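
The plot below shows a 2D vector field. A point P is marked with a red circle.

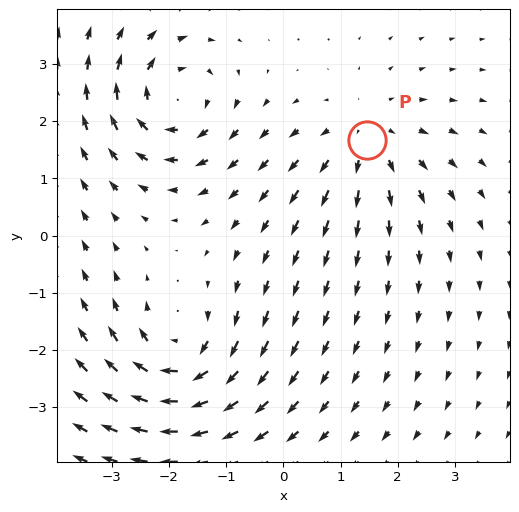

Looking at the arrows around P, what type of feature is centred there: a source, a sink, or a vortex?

At P (1.5, 1.7) the arrows spread outward. Divergence about +3, curl ≈0 — positive divergence with near-zero curl is a source.

source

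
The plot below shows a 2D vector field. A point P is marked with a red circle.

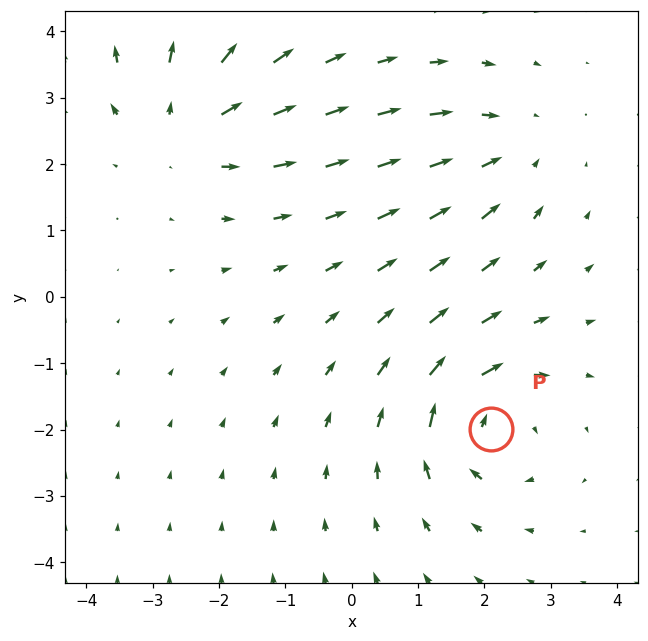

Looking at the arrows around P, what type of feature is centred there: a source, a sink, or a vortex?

vortex

At P (2.1, -2.0) the arrows circulate clockwise. Divergence ≈0, curl about -4 — near-zero divergence with nonzero curl is a vortex.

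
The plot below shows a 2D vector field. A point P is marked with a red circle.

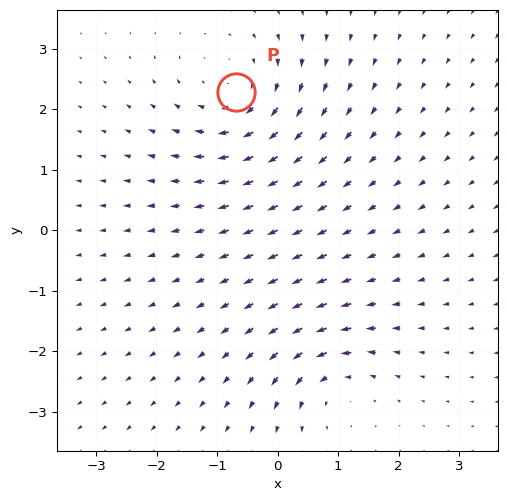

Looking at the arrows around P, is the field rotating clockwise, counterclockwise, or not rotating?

clockwise

Near P at (-0.7, 2.3) the arrows circulate clockwise. The curl (z-component) there is about -4; negative curl means clockwise rotation.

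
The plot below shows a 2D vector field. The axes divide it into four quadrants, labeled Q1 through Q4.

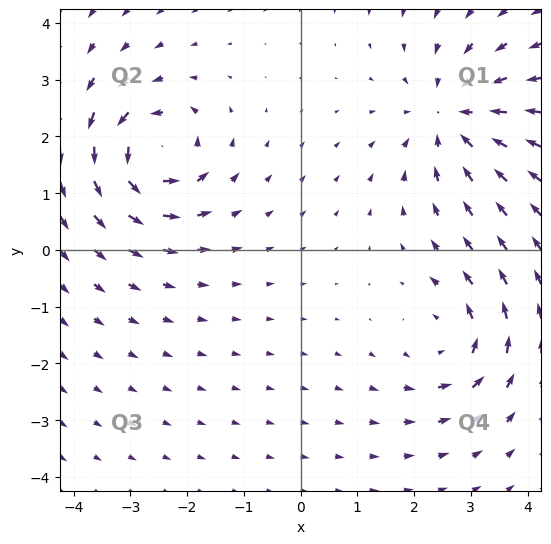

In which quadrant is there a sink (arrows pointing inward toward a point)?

Q1

The sink sits at approximately (2.7, 2.4), which lies in quadrant Q1. The divergence there is about -5, negative as expected for a sink.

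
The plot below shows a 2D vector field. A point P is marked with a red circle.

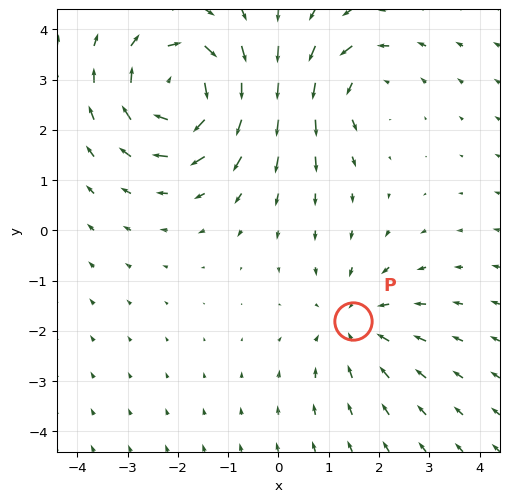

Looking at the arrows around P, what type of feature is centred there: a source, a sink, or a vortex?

At P (1.5, -1.8) the arrows converge inward. Divergence about -2, curl ≈0 — negative divergence with near-zero curl is a sink.

sink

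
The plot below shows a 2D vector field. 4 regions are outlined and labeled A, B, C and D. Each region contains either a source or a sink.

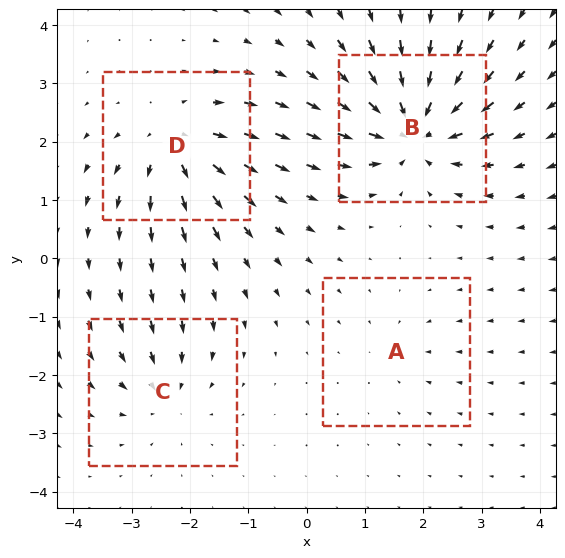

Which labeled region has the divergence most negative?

Divergence at each region's feature centre — A: about -2, B: about -8, C: about -4, D: about +6. Region B is most negative.

B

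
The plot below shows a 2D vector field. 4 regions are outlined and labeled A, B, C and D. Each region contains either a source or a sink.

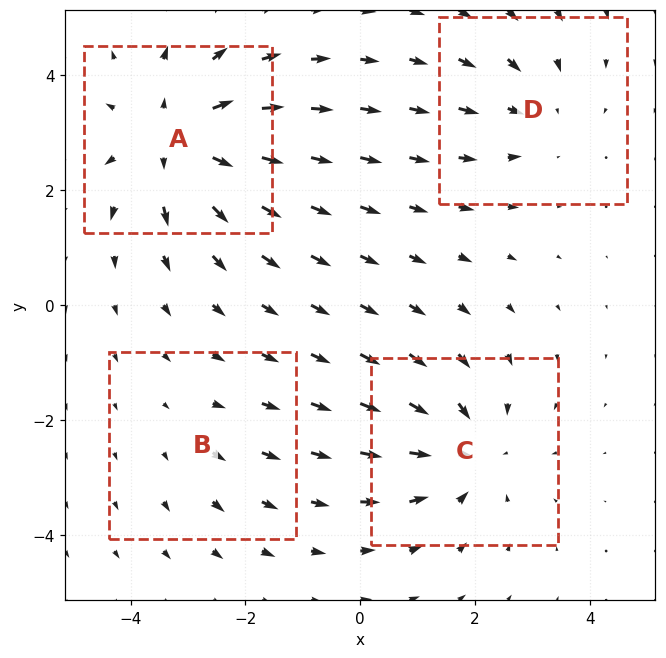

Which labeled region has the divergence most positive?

Divergence at each region's feature centre — A: about +6, B: about +2, C: about -4, D: about -3. Region A is most positive.

A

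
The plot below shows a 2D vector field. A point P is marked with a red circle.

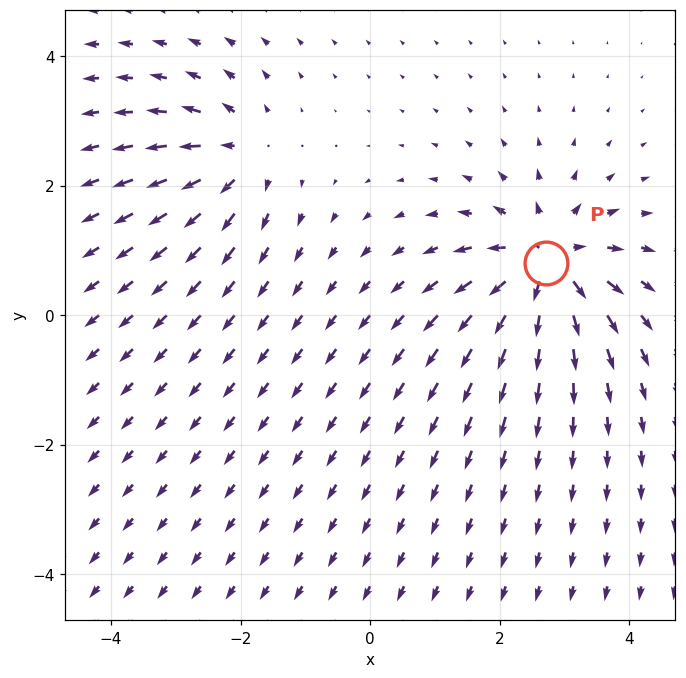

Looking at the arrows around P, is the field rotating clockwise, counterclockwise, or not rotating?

not rotating

Near P at (2.7, 0.8) the arrows show no circulation. The curl there is ≈0.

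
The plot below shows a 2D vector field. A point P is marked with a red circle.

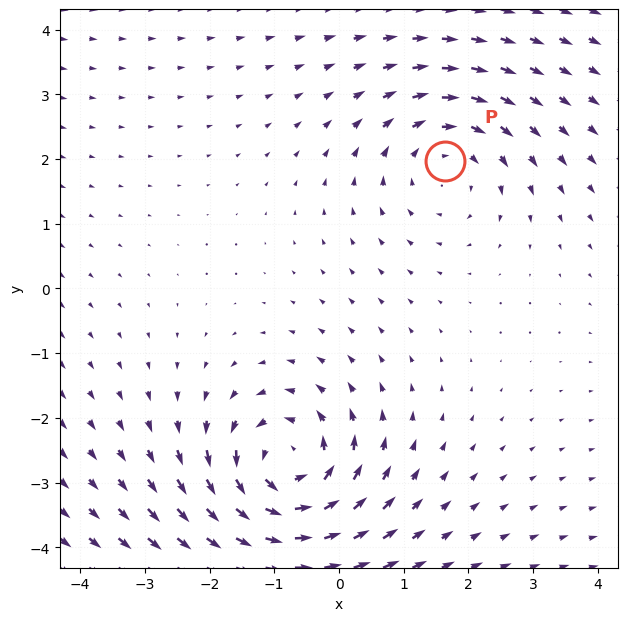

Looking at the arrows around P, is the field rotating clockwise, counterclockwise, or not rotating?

Near P at (1.6, 2.0) the arrows circulate clockwise. The curl (z-component) there is about -2; negative curl means clockwise rotation.

clockwise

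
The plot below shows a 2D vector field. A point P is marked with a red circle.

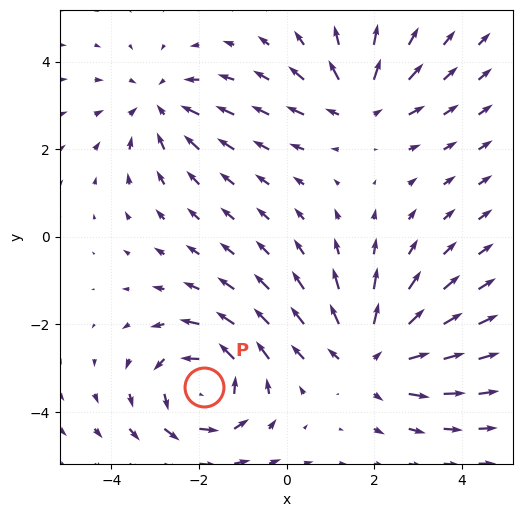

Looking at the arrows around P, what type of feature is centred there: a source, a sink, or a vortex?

At P (-1.9, -3.4) the arrows circulate counterclockwise. Divergence ≈0, curl about +4 — near-zero divergence with nonzero curl is a vortex.

vortex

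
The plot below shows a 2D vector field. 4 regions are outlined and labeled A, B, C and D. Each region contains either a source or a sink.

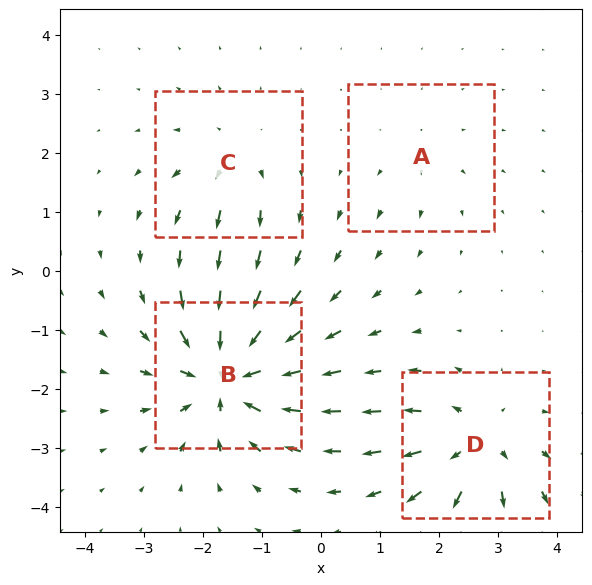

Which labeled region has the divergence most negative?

B

Divergence at each region's feature centre — A: about +2, B: about -9, C: about +4, D: about +6. Region B is most negative.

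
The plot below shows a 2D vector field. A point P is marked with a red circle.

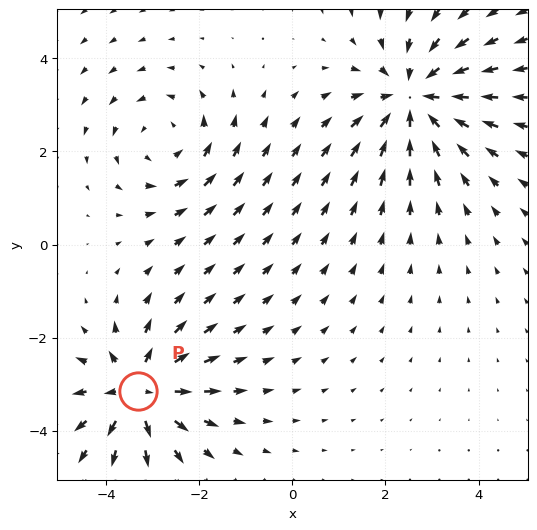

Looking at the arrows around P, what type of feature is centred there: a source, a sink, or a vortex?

At P (-3.3, -3.2) the arrows spread outward. Divergence about +5, curl ≈0 — positive divergence with near-zero curl is a source.

source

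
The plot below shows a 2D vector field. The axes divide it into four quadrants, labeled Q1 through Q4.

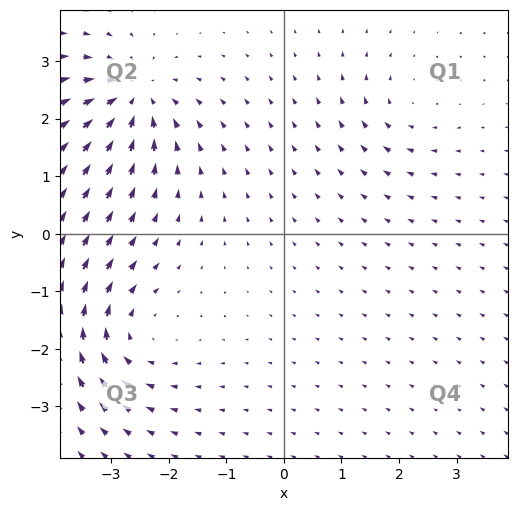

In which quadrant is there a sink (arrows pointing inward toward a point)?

The sink sits at approximately (-2.6, 2.4), which lies in quadrant Q2. The divergence there is about -6, negative as expected for a sink.

Q2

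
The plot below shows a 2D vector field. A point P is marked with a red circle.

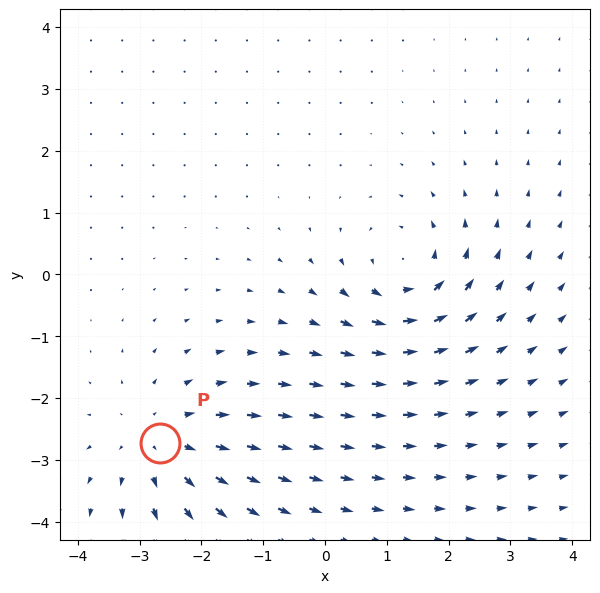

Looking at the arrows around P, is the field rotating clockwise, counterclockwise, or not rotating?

Near P at (-2.7, -2.7) the arrows show no circulation. The curl there is ≈0.

not rotating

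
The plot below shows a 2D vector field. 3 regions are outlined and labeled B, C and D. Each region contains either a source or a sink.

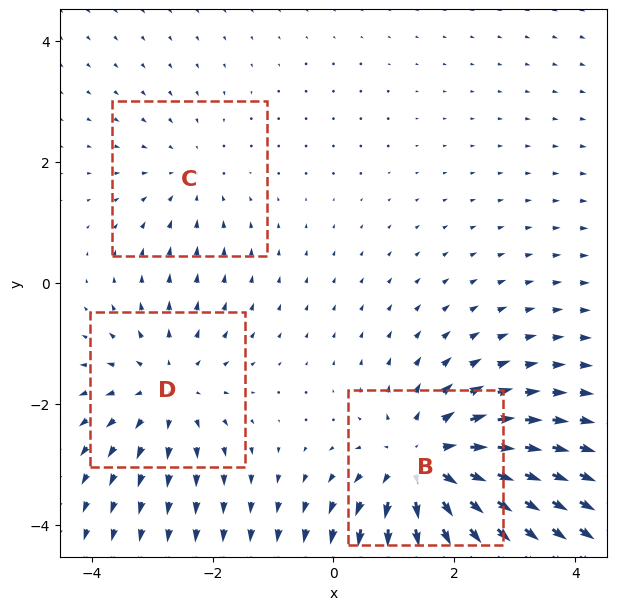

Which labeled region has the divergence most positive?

Divergence at each region's feature centre — B: about +5, C: about -2, D: about +3. Region B is most positive.

B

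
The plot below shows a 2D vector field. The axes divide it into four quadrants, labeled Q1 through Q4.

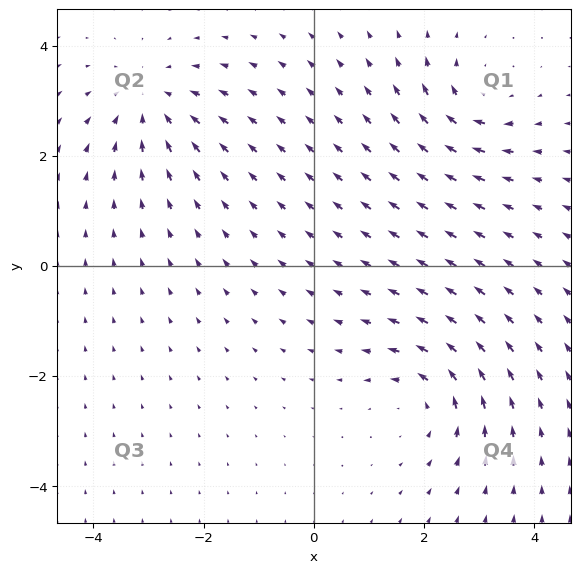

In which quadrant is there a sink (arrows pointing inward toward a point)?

Q2

The sink sits at approximately (-3.0, 3.0), which lies in quadrant Q2. The divergence there is about -4, negative as expected for a sink.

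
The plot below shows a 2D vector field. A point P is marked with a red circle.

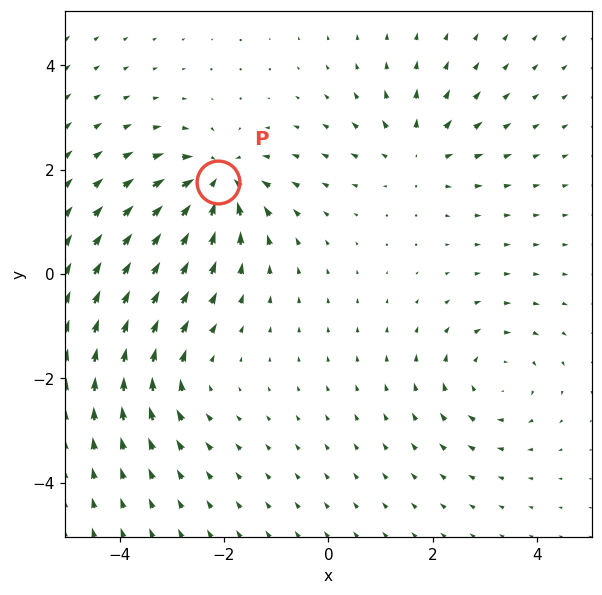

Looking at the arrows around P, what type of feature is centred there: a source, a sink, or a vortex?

sink

At P (-2.1, 1.8) the arrows converge inward. Divergence about -5, curl ≈0 — negative divergence with near-zero curl is a sink.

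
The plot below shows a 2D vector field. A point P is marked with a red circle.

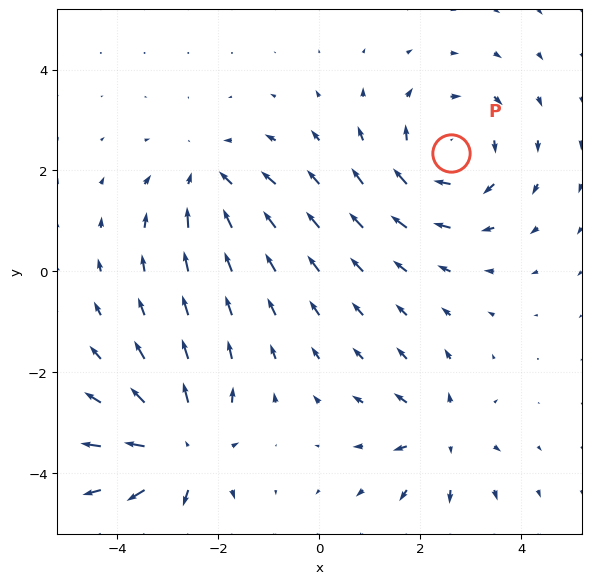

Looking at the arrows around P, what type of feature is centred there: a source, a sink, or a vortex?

vortex

At P (2.6, 2.3) the arrows circulate clockwise. Divergence ≈0, curl about -4 — near-zero divergence with nonzero curl is a vortex.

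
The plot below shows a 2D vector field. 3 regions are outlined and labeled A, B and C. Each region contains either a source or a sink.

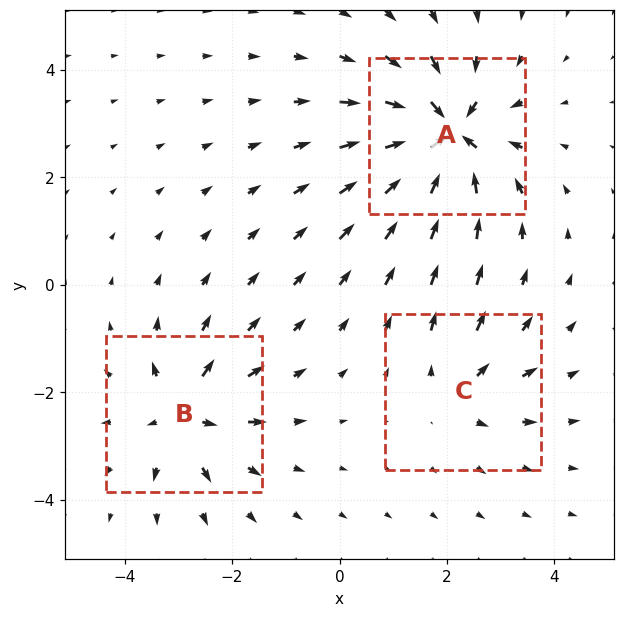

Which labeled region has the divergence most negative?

A

Divergence at each region's feature centre — A: about -6, B: about +4, C: about +3. Region A is most negative.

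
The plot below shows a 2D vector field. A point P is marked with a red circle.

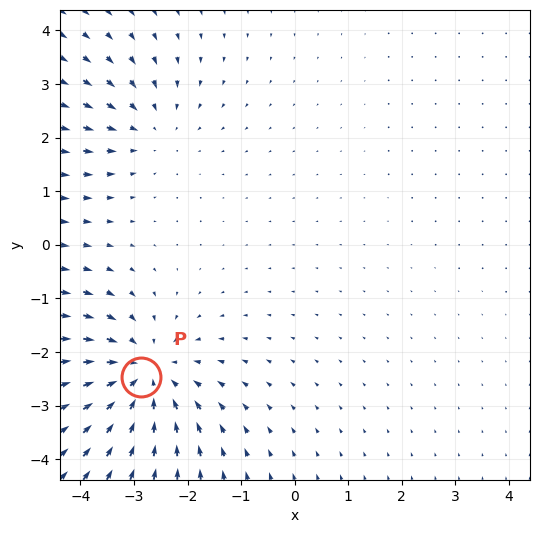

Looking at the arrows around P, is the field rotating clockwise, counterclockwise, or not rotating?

not rotating

Near P at (-2.9, -2.5) the arrows show no circulation. The curl there is ≈0.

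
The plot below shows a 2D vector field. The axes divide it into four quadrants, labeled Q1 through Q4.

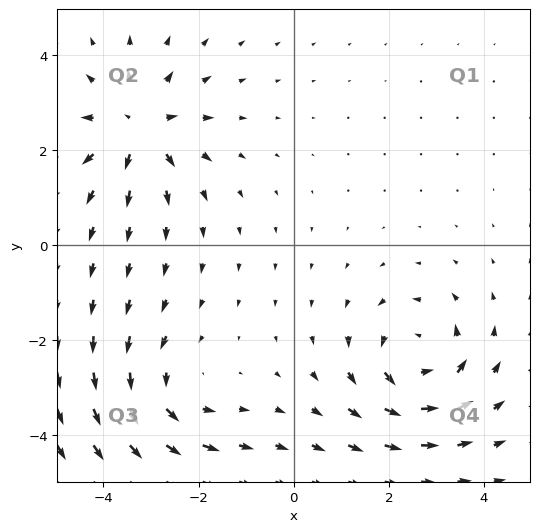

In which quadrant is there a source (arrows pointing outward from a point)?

Q2

The source sits at approximately (-3.2, 2.5), which lies in quadrant Q2. The divergence there is about +5, positive as expected for a source.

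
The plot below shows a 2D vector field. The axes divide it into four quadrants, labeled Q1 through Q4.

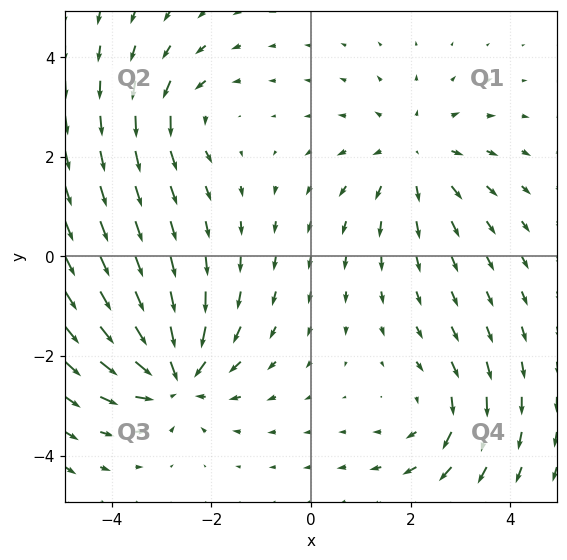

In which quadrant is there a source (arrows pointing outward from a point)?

The source sits at approximately (2.1, 2.0), which lies in quadrant Q1. The divergence there is about +3, positive as expected for a source.

Q1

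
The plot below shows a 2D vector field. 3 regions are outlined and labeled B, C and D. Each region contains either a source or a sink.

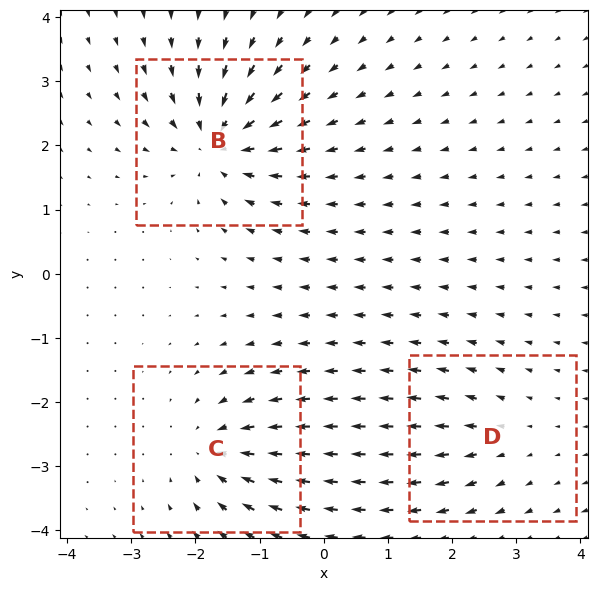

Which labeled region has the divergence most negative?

Divergence at each region's feature centre — B: about -6, C: about -4, D: about +3. Region B is most negative.

B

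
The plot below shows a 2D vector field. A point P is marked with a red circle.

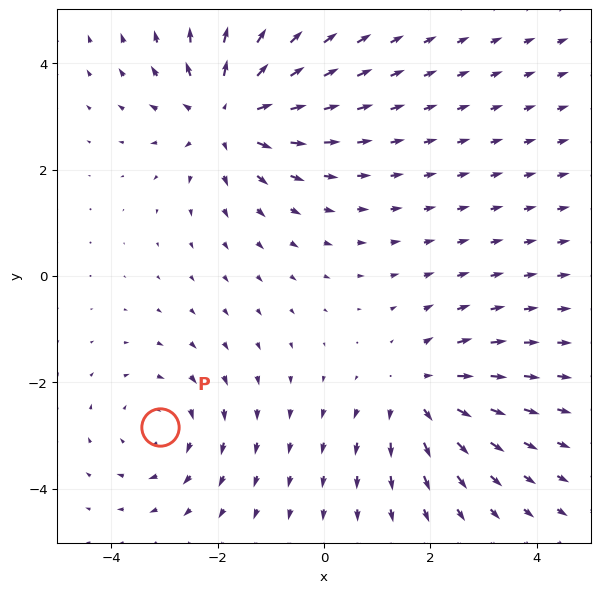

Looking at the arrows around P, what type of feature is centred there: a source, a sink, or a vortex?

At P (-3.1, -2.8) the arrows circulate clockwise. Divergence ≈0, curl about -3 — near-zero divergence with nonzero curl is a vortex.

vortex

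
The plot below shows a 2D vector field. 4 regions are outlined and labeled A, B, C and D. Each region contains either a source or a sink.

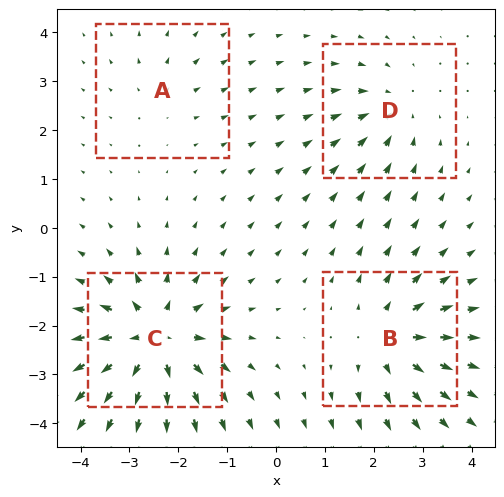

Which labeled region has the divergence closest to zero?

Divergence at each region's feature centre — A: about +2, B: about +5, C: about +8, D: about -4. Region A is closest to zero.

A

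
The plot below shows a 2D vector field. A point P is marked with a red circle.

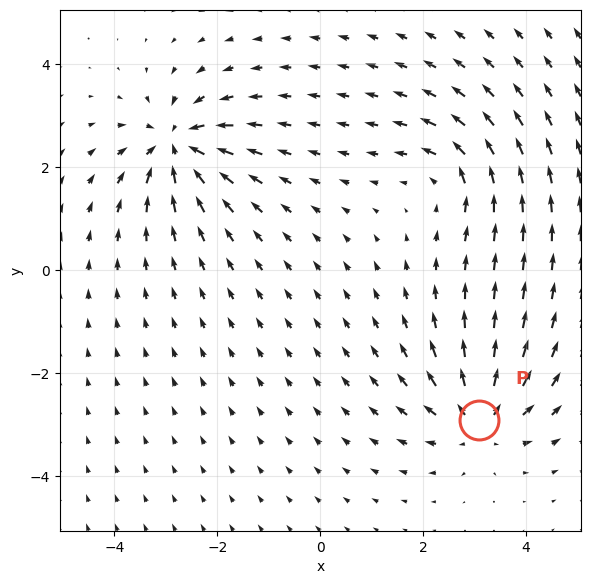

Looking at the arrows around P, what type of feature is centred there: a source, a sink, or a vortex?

At P (3.1, -2.9) the arrows spread outward. Divergence about +5, curl ≈0 — positive divergence with near-zero curl is a source.

source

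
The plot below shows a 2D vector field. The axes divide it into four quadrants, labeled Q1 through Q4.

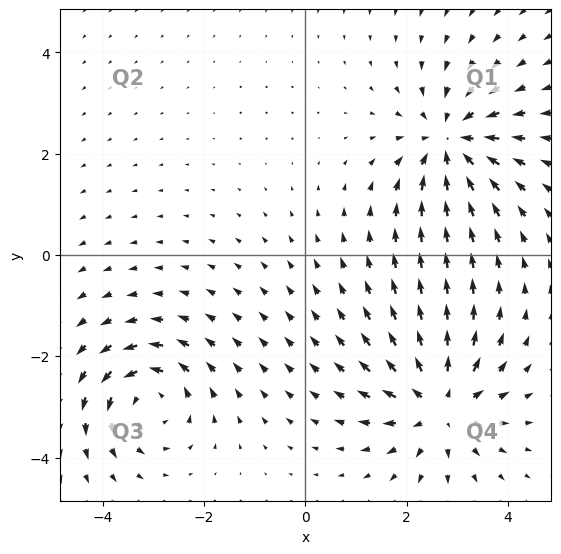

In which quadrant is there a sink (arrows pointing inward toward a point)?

The sink sits at approximately (2.9, 2.2), which lies in quadrant Q1. The divergence there is about -5, negative as expected for a sink.

Q1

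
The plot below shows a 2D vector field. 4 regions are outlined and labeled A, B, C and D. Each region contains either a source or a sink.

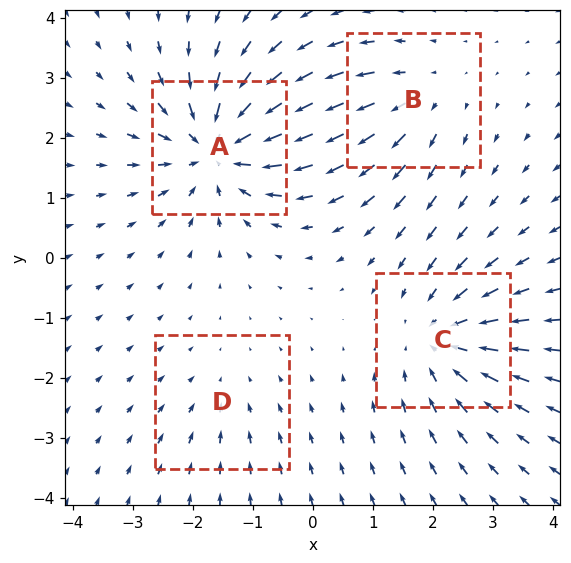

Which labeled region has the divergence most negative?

A

Divergence at each region's feature centre — A: about -6, B: about +3, C: about -5, D: about -2. Region A is most negative.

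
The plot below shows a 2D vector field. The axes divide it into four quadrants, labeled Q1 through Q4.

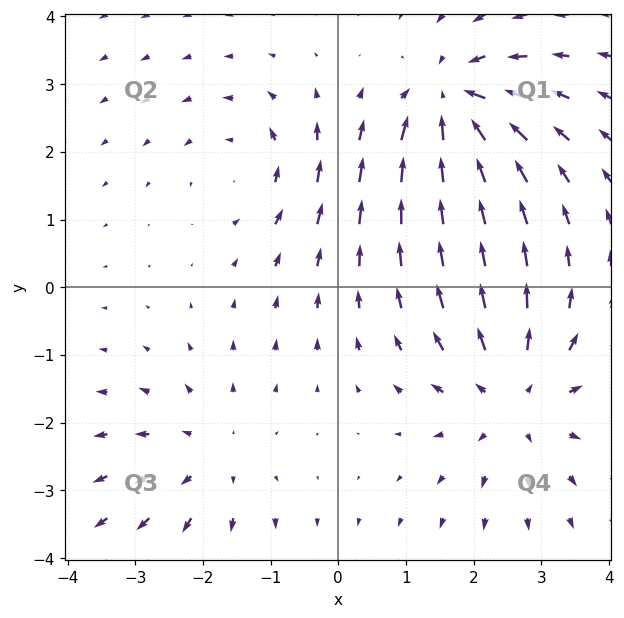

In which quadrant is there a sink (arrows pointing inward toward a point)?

The sink sits at approximately (1.7, 2.7), which lies in quadrant Q1. The divergence there is about -6, negative as expected for a sink.

Q1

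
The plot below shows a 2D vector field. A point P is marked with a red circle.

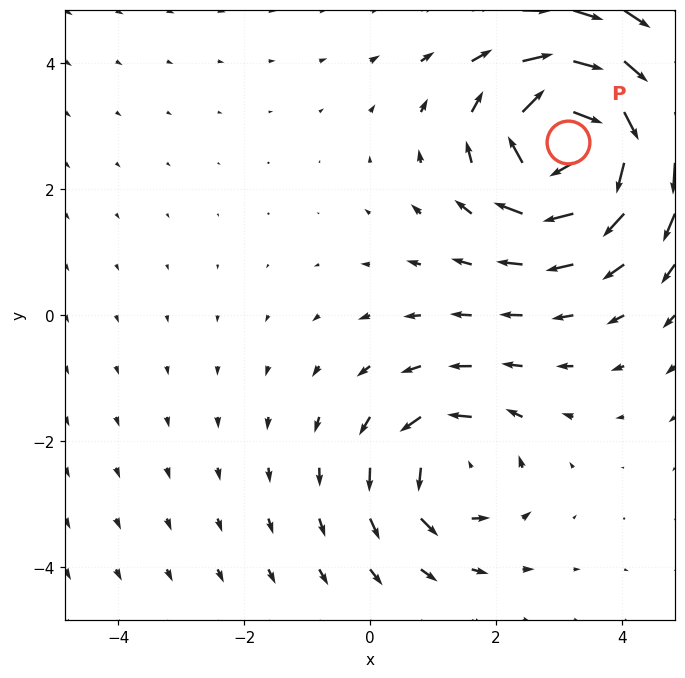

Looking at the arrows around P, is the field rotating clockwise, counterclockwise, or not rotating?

Near P at (3.1, 2.8) the arrows circulate clockwise. The curl (z-component) there is about -6; negative curl means clockwise rotation.

clockwise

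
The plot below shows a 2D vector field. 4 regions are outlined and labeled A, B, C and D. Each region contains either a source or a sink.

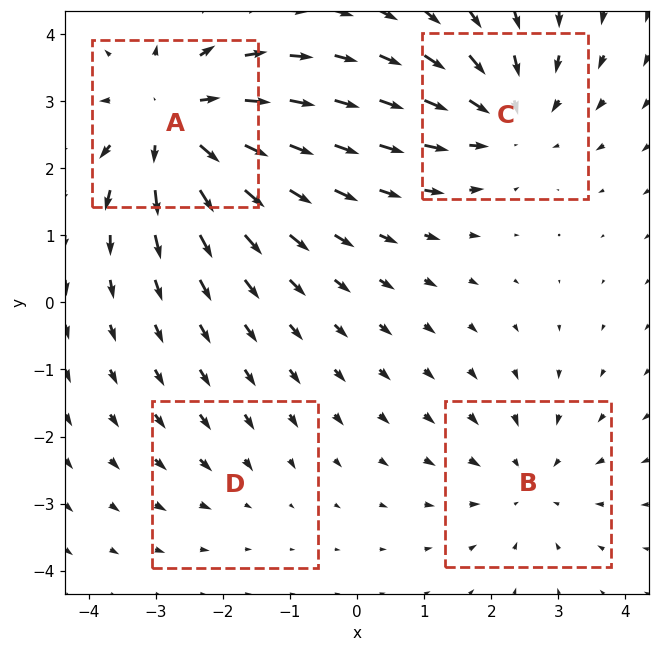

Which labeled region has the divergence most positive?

A

Divergence at each region's feature centre — A: about +6, B: about -3, C: about -4, D: about -2. Region A is most positive.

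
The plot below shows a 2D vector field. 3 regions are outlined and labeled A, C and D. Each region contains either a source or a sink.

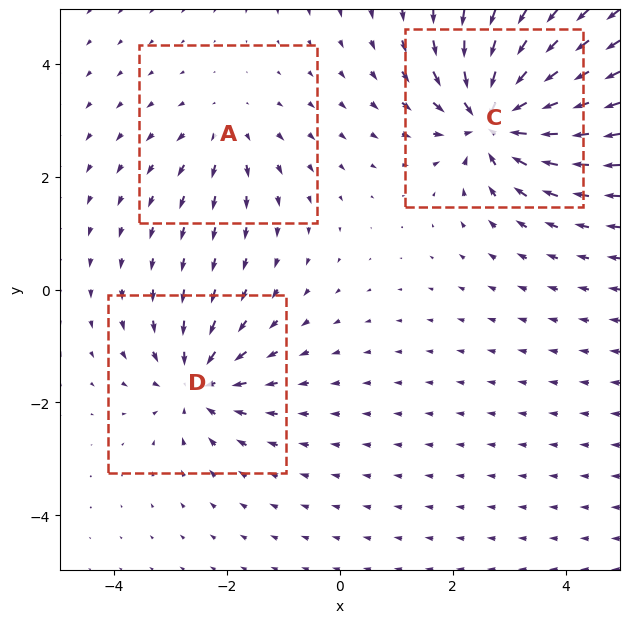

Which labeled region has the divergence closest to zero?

A

Divergence at each region's feature centre — A: about +2, C: about -6, D: about -4. Region A is closest to zero.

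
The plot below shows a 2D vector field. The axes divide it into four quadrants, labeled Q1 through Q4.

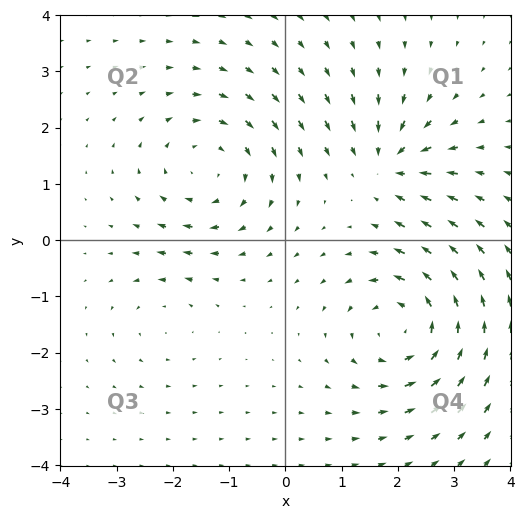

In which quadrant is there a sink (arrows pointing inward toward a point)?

The sink sits at approximately (1.9, 1.4), which lies in quadrant Q1. The divergence there is about -4, negative as expected for a sink.

Q1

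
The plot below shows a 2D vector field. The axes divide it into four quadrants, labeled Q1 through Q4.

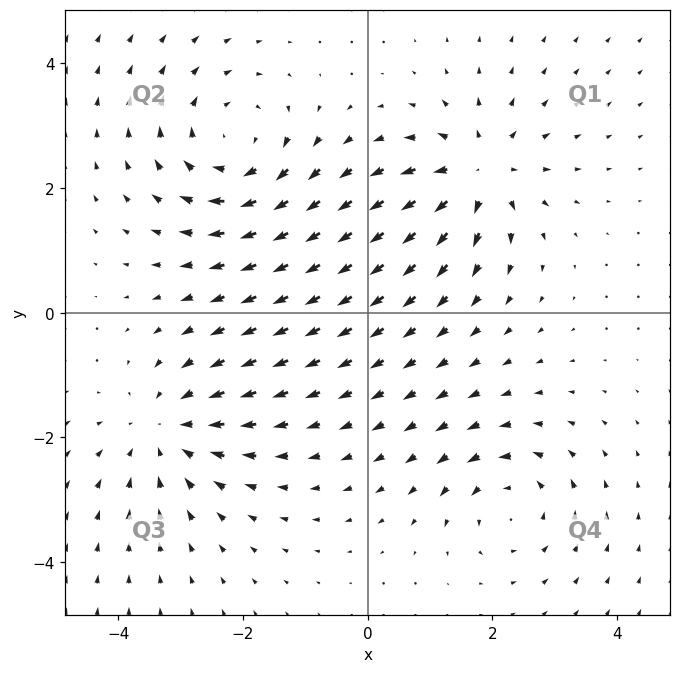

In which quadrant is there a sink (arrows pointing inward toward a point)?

Q3

The sink sits at approximately (-3.2, -1.9), which lies in quadrant Q3. The divergence there is about -4, negative as expected for a sink.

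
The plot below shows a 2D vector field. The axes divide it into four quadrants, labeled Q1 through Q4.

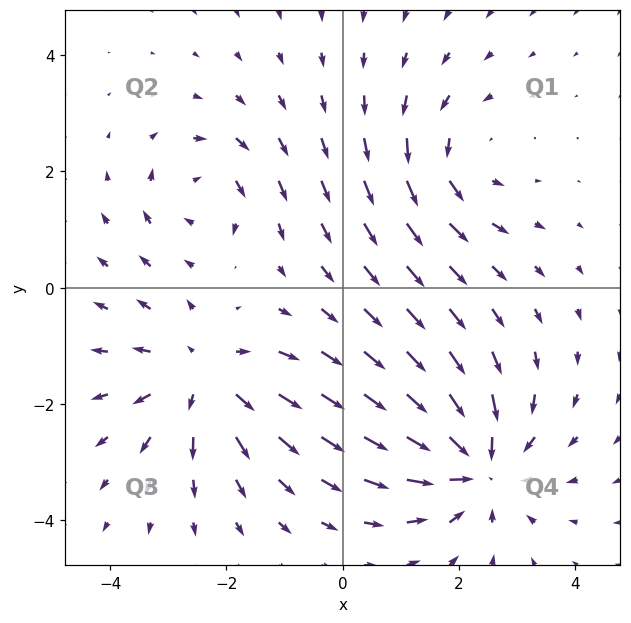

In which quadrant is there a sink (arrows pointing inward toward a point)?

The sink sits at approximately (2.3, -3.1), which lies in quadrant Q4. The divergence there is about -5, negative as expected for a sink.

Q4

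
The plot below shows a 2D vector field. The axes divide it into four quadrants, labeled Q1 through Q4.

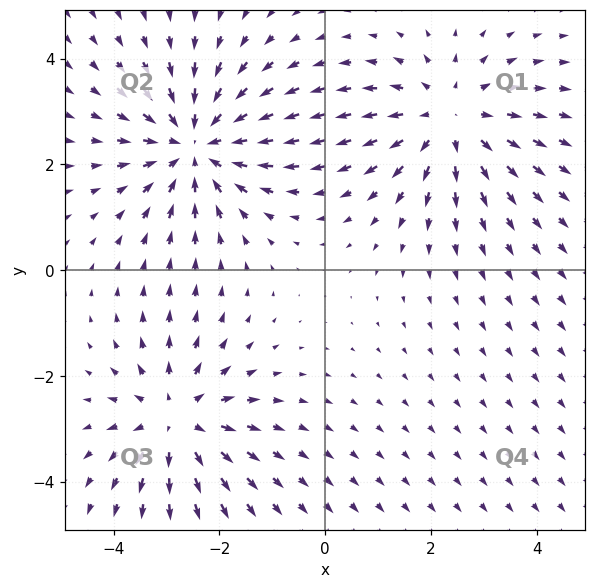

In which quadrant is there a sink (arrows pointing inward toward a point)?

Q2

The sink sits at approximately (-2.4, 2.4), which lies in quadrant Q2. The divergence there is about -4, negative as expected for a sink.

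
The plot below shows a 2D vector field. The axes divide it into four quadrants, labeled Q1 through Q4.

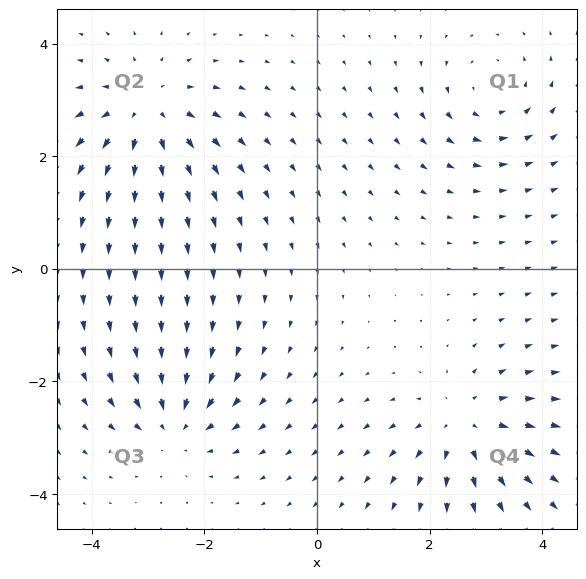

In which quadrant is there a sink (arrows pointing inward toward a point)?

Q3

The sink sits at approximately (-2.5, -2.7), which lies in quadrant Q3. The divergence there is about -4, negative as expected for a sink.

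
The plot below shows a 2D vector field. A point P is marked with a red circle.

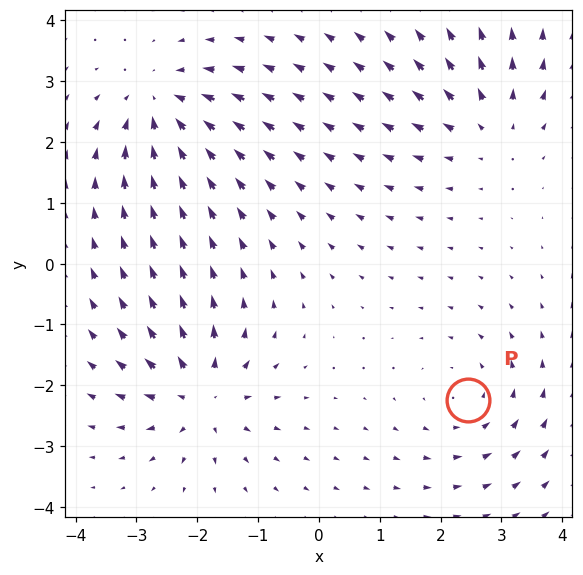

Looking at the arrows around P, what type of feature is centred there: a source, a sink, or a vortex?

At P (2.4, -2.2) the arrows circulate counterclockwise. Divergence ≈0, curl about +2 — near-zero divergence with nonzero curl is a vortex.

vortex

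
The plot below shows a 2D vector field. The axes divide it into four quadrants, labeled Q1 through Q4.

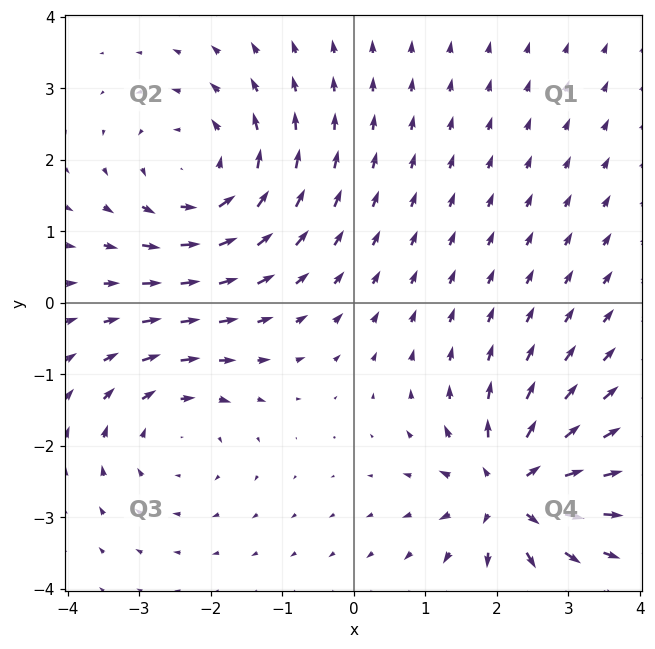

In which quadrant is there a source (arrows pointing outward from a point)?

The source sits at approximately (2.2, -2.6), which lies in quadrant Q4. The divergence there is about +7, positive as expected for a source.

Q4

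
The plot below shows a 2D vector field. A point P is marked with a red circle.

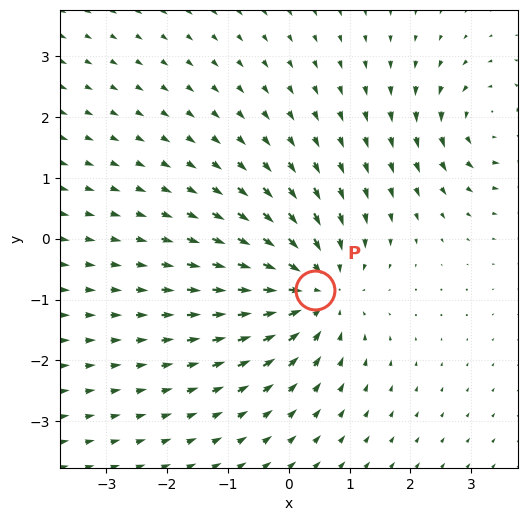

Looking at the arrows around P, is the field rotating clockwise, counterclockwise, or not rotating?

not rotating

Near P at (0.4, -0.8) the arrows show no circulation. The curl there is ≈0.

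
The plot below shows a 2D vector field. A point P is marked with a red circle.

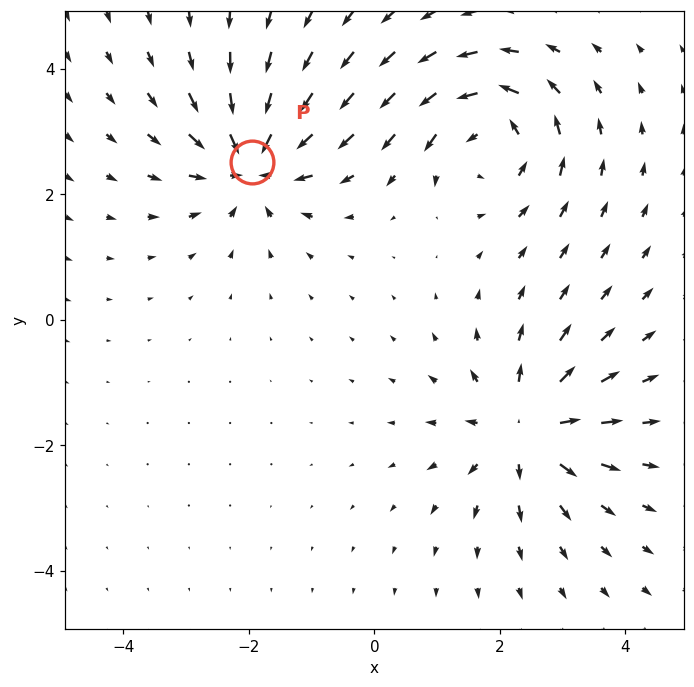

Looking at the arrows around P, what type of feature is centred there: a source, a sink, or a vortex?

At P (-1.9, 2.5) the arrows converge inward. Divergence about -6, curl ≈0 — negative divergence with near-zero curl is a sink.

sink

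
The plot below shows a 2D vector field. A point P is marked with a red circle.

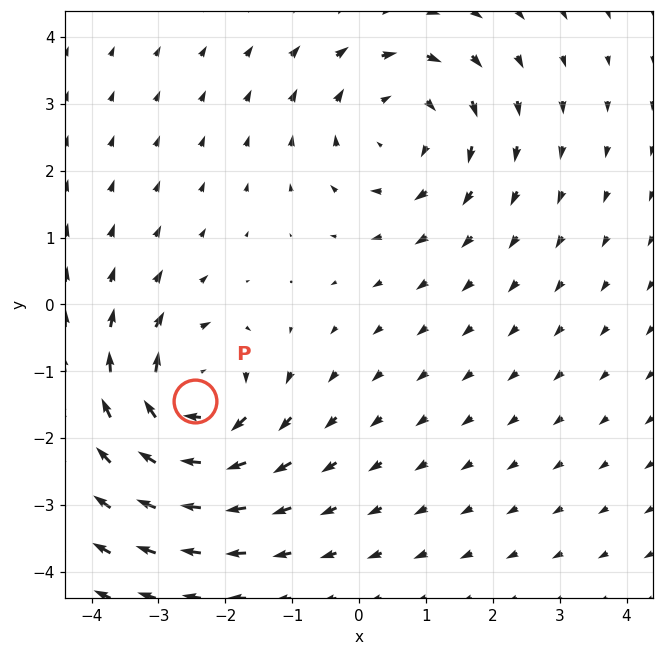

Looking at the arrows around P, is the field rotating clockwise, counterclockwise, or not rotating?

Near P at (-2.4, -1.4) the arrows circulate clockwise. The curl (z-component) there is about -5; negative curl means clockwise rotation.

clockwise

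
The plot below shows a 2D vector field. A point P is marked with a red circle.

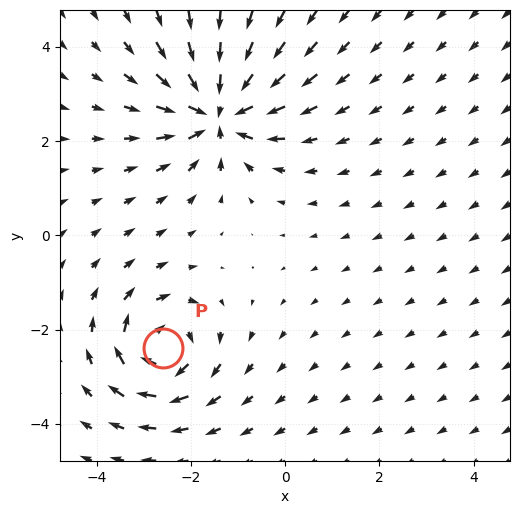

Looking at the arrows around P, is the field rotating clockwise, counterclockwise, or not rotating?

clockwise

Near P at (-2.6, -2.4) the arrows circulate clockwise. The curl (z-component) there is about -4; negative curl means clockwise rotation.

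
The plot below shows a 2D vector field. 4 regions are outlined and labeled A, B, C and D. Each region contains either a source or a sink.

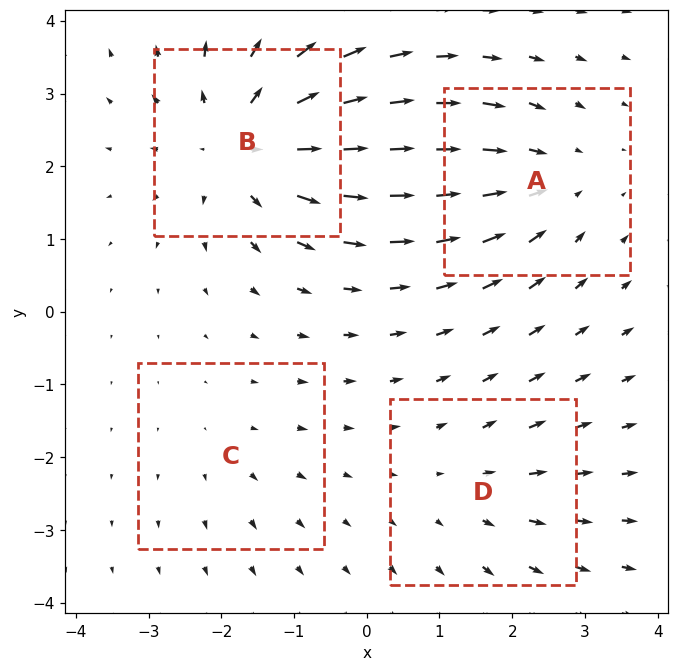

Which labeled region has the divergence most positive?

Divergence at each region's feature centre — A: about -4, B: about +6, C: about +2, D: about +3. Region B is most positive.

B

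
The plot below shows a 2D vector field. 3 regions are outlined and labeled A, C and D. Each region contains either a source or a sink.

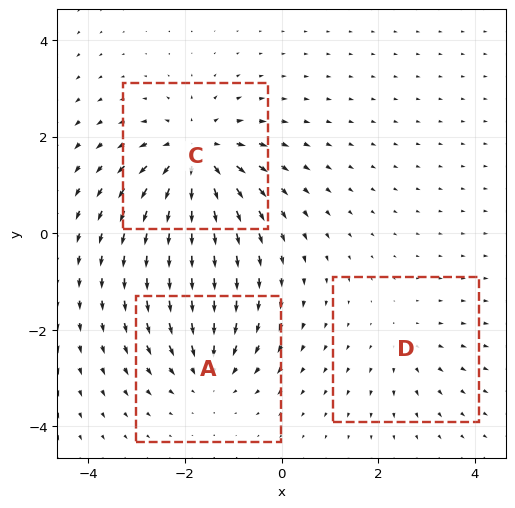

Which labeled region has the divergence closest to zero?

D

Divergence at each region's feature centre — A: about -3, C: about +5, D: about +2. Region D is closest to zero.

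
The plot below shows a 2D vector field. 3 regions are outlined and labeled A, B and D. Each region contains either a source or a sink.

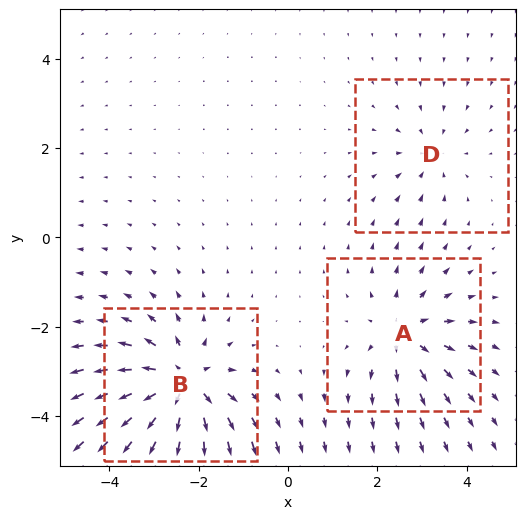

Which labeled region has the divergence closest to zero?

Divergence at each region's feature centre — A: about +3, B: about +5, D: about -2. Region D is closest to zero.

D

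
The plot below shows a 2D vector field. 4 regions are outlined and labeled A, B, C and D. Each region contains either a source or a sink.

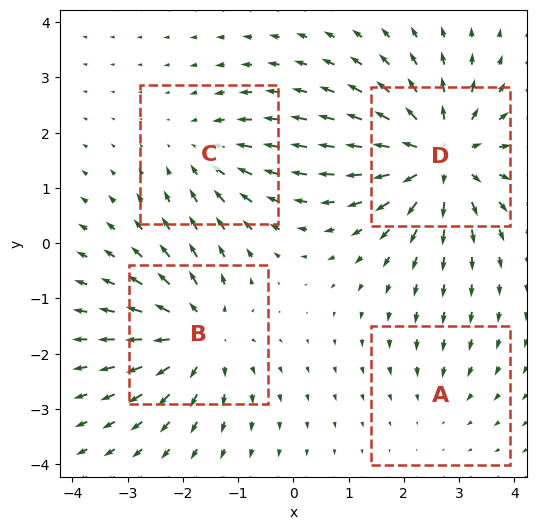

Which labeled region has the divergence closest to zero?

A

Divergence at each region's feature centre — A: about -2, B: about +5, C: about -3, D: about +7. Region A is closest to zero.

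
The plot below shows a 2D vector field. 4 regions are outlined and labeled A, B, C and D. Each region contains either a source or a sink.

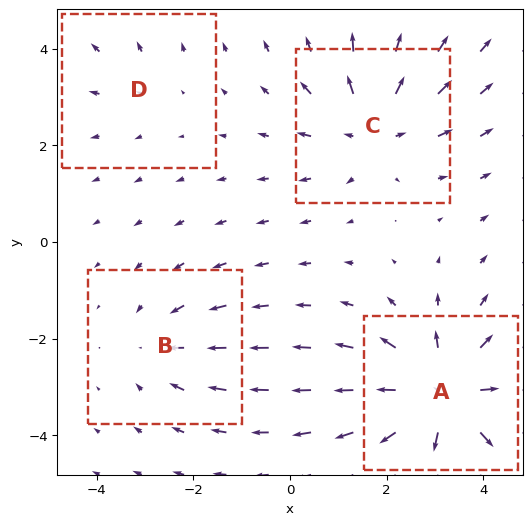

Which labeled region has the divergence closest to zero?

Divergence at each region's feature centre — A: about +6, B: about -3, C: about +4, D: about +2. Region D is closest to zero.

D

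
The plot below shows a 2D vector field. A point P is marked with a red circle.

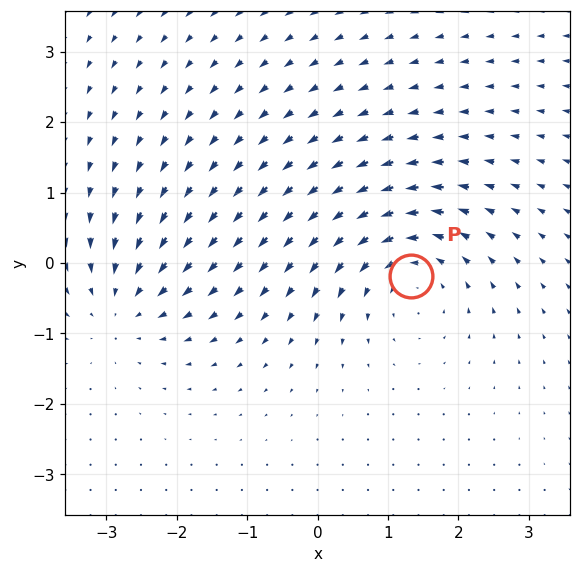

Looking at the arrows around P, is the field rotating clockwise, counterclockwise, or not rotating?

counterclockwise

Near P at (1.3, -0.2) the arrows circulate counterclockwise. The curl (z-component) there is about +3; positive curl means counterclockwise rotation.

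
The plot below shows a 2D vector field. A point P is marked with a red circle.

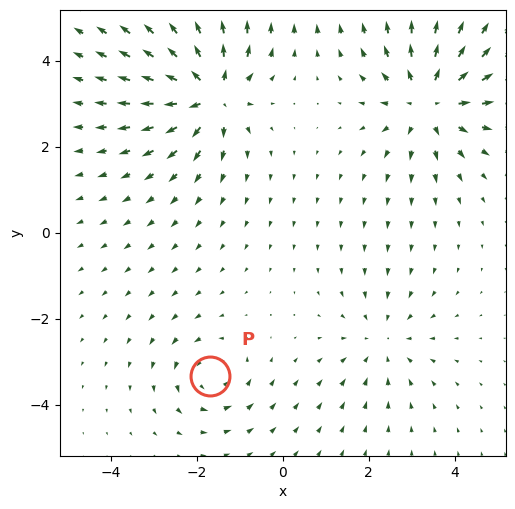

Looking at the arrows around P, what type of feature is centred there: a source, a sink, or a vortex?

At P (-1.7, -3.3) the arrows circulate counterclockwise. Divergence ≈0, curl about +3 — near-zero divergence with nonzero curl is a vortex.

vortex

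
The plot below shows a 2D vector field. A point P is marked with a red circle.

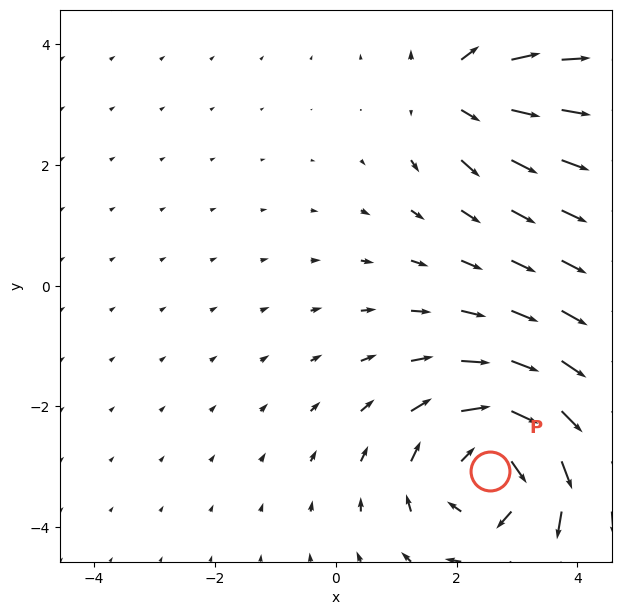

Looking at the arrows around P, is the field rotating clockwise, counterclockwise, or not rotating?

Near P at (2.6, -3.1) the arrows circulate clockwise. The curl (z-component) there is about -4; negative curl means clockwise rotation.

clockwise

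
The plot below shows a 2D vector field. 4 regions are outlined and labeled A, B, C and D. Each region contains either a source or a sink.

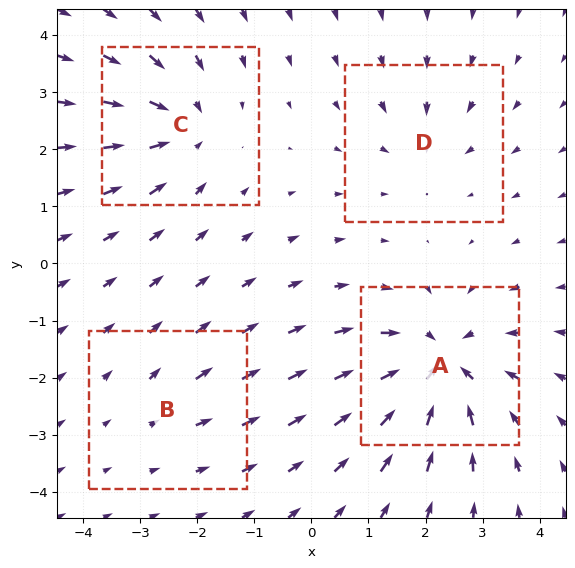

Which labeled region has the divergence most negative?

Divergence at each region's feature centre — A: about -7, B: about +2, C: about -5, D: about -3. Region A is most negative.

A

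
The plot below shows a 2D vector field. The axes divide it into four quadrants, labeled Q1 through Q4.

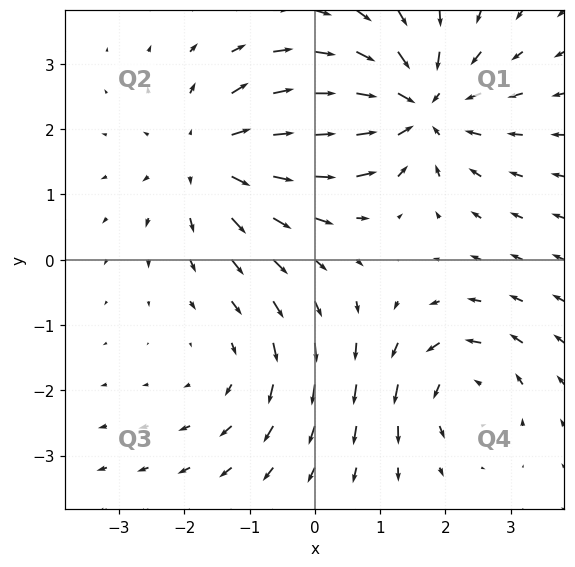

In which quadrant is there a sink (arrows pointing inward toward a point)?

The sink sits at approximately (1.6, 2.3), which lies in quadrant Q1. The divergence there is about -5, negative as expected for a sink.

Q1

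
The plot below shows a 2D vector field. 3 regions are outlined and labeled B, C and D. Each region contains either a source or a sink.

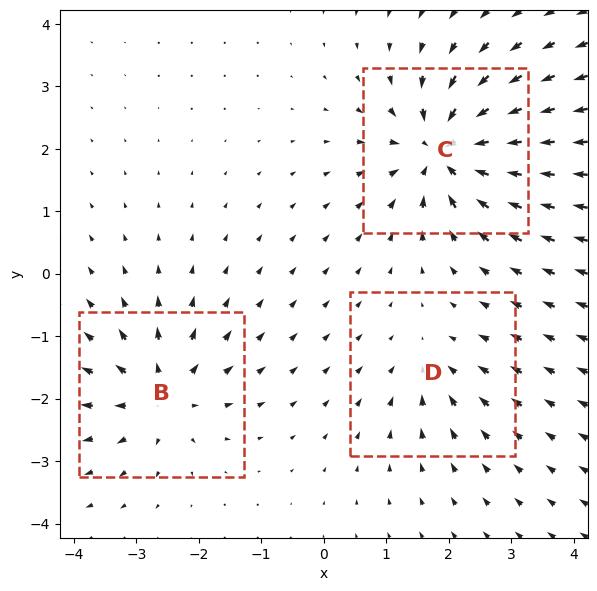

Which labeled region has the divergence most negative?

Divergence at each region's feature centre — B: about +4, C: about -6, D: about -3. Region C is most negative.

C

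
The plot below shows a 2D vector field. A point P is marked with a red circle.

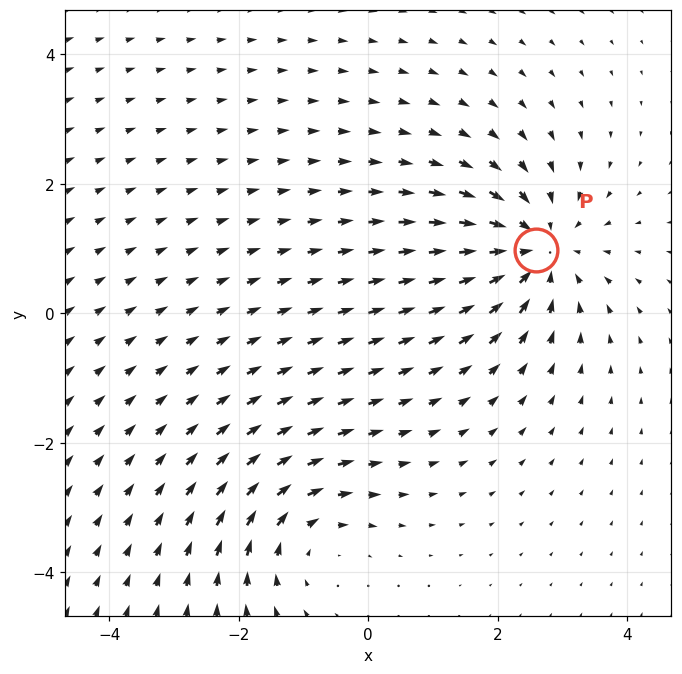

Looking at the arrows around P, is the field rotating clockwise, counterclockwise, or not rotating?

Near P at (2.6, 1.0) the arrows show no circulation. The curl there is ≈0.

not rotating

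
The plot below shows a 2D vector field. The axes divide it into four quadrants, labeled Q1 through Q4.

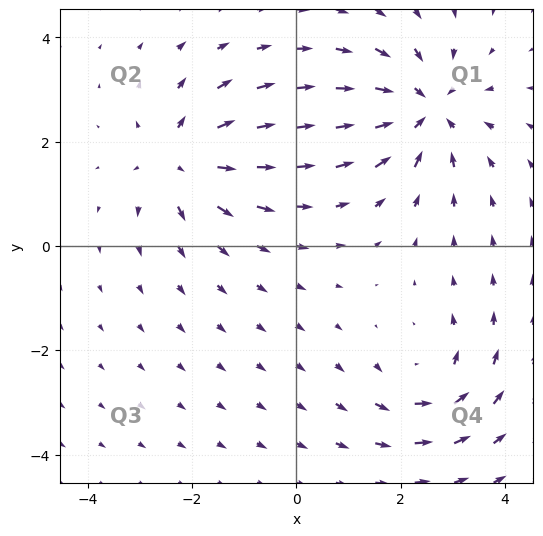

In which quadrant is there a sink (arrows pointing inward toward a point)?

Q1

The sink sits at approximately (2.5, 2.6), which lies in quadrant Q1. The divergence there is about -5, negative as expected for a sink.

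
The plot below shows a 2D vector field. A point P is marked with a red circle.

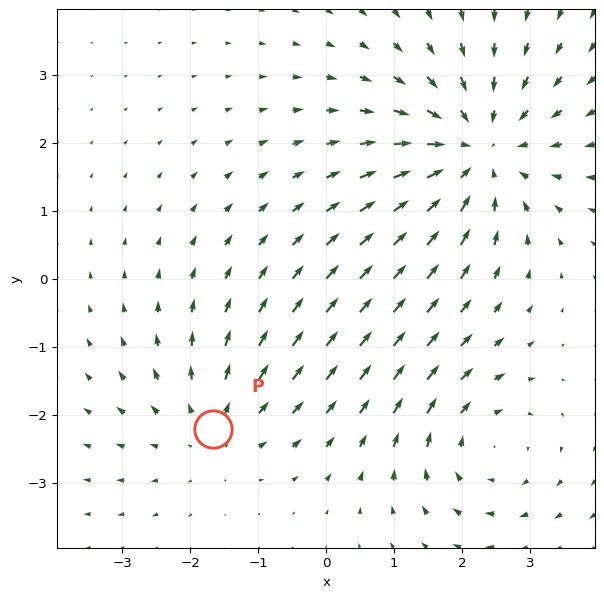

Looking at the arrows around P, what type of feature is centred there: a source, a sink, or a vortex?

At P (-1.7, -2.2) the arrows spread outward. Divergence about +2, curl ≈0 — positive divergence with near-zero curl is a source.

source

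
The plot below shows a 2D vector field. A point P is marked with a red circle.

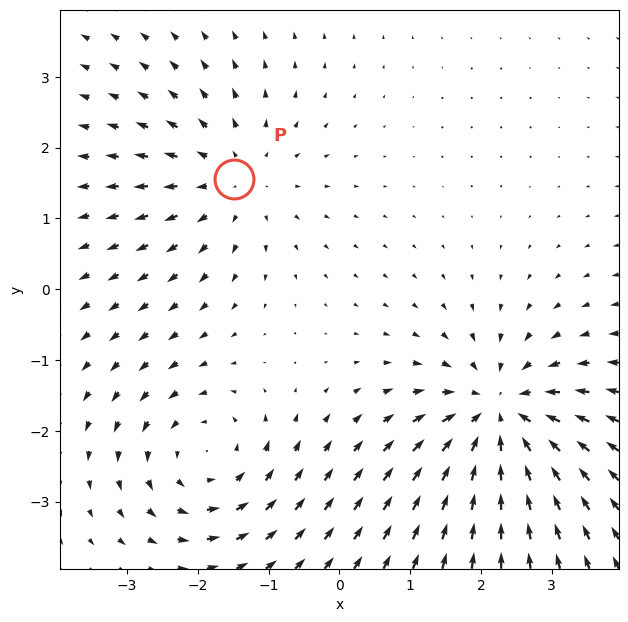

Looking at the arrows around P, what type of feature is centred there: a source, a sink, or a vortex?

At P (-1.5, 1.6) the arrows spread outward. Divergence about +3, curl ≈0 — positive divergence with near-zero curl is a source.

source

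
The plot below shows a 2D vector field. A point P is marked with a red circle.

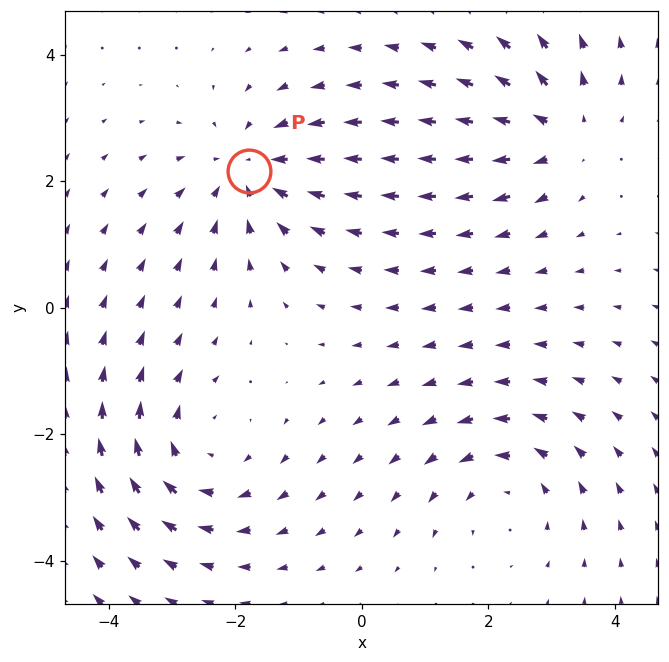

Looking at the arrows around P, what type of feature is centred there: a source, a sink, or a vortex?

sink

At P (-1.8, 2.2) the arrows converge inward. Divergence about -4, curl ≈0 — negative divergence with near-zero curl is a sink.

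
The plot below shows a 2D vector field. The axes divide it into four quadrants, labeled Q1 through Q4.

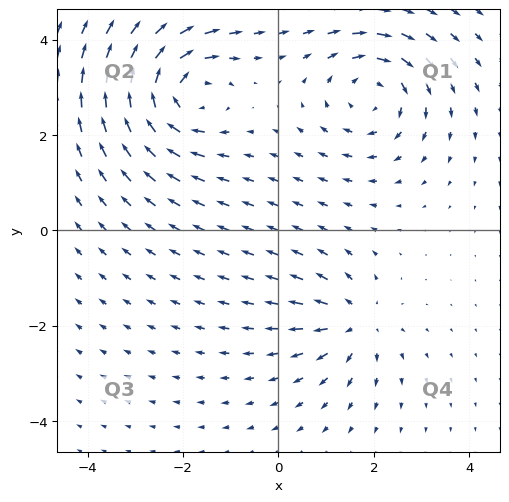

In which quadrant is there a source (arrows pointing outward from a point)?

The source sits at approximately (1.6, -1.9), which lies in quadrant Q4. The divergence there is about +4, positive as expected for a source.

Q4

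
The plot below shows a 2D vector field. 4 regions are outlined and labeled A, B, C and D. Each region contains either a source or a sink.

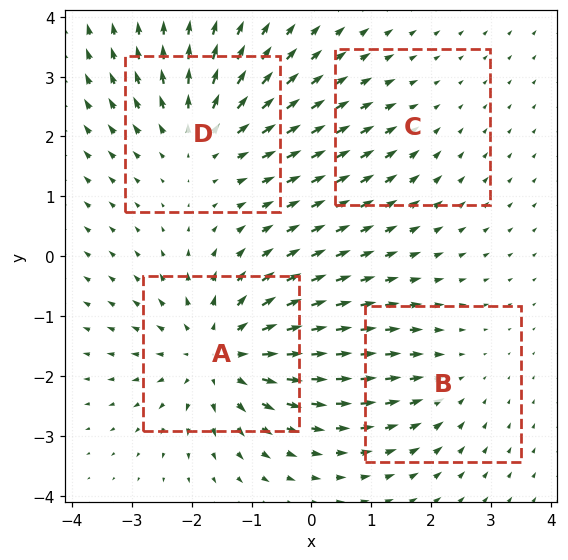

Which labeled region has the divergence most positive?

A

Divergence at each region's feature centre — A: about +6, B: about -3, C: about -2, D: about +4. Region A is most positive.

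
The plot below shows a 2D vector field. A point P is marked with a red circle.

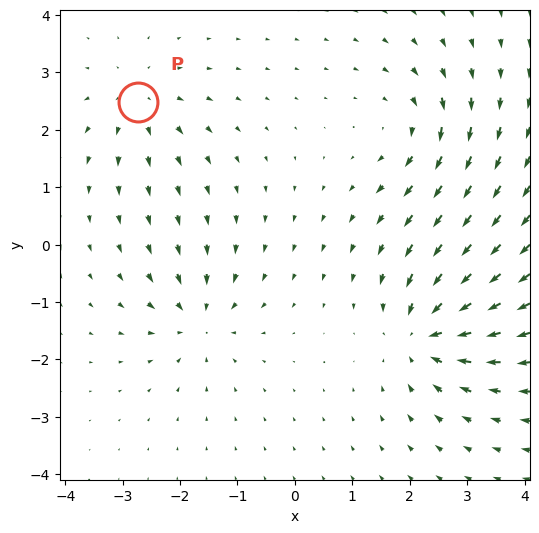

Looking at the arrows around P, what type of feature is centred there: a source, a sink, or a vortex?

At P (-2.7, 2.5) the arrows spread outward. Divergence about +3, curl ≈0 — positive divergence with near-zero curl is a source.

source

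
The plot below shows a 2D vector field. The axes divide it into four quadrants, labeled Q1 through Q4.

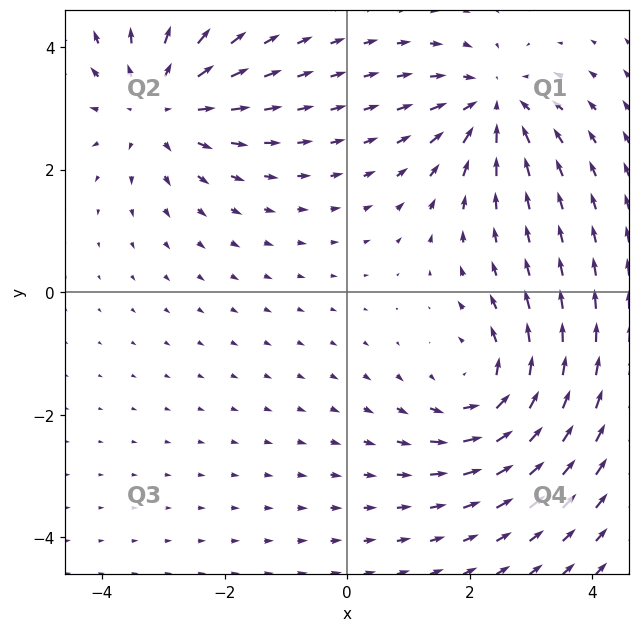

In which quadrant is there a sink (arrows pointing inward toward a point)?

Q1

The sink sits at approximately (2.4, 3.1), which lies in quadrant Q1. The divergence there is about -4, negative as expected for a sink.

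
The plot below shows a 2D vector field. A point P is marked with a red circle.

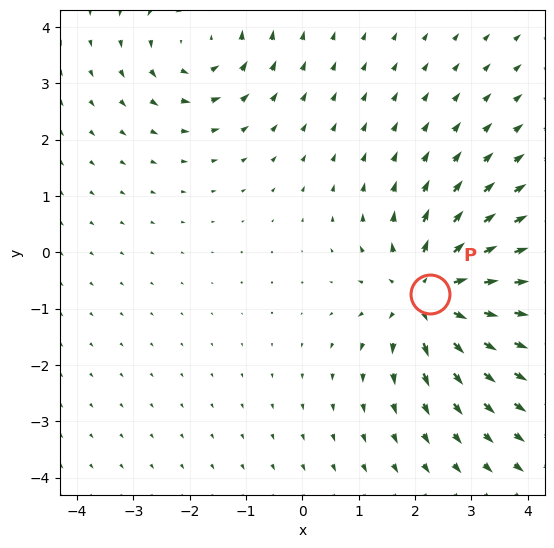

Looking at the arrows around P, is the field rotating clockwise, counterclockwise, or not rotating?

not rotating

Near P at (2.3, -0.7) the arrows show no circulation. The curl there is ≈0.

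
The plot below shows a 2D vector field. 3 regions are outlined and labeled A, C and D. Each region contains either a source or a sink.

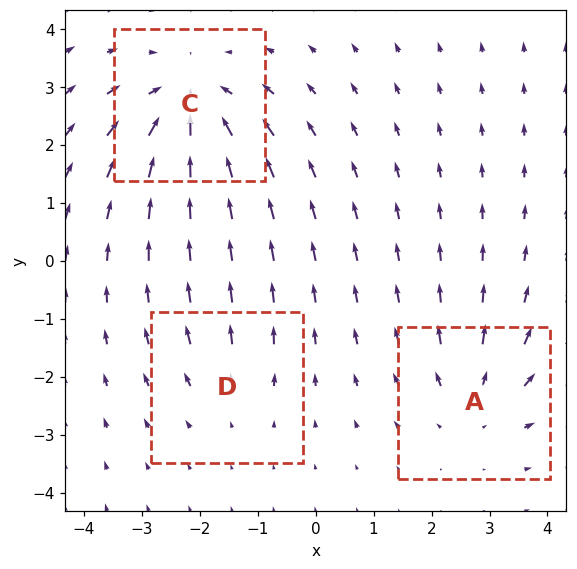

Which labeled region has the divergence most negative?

Divergence at each region's feature centre — A: about +3, C: about -4, D: about +2. Region C is most negative.

C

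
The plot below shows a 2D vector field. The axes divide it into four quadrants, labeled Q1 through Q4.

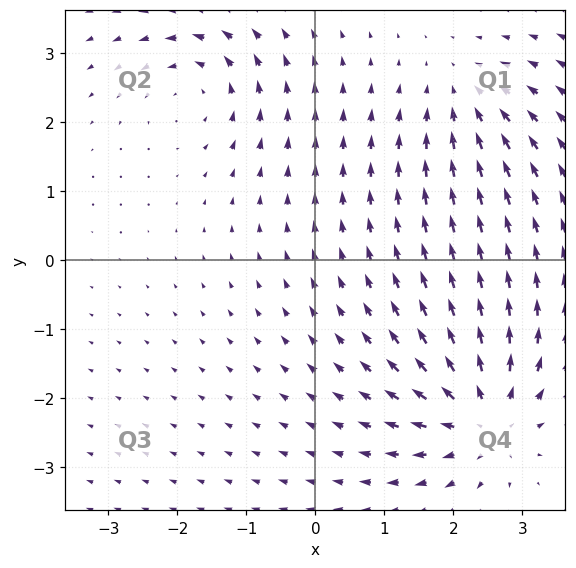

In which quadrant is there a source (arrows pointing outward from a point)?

The source sits at approximately (2.5, -2.3), which lies in quadrant Q4. The divergence there is about +6, positive as expected for a source.

Q4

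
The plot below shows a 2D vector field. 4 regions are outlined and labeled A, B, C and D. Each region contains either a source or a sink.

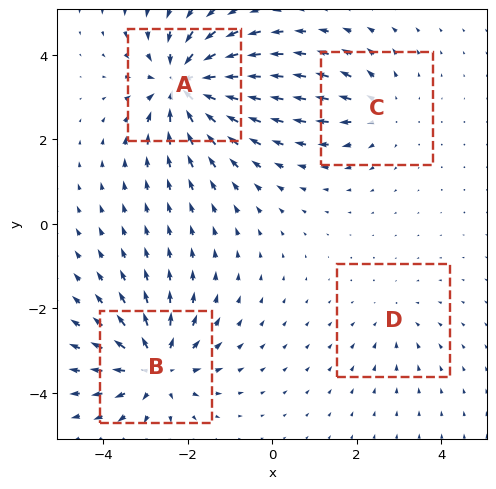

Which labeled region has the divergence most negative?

A

Divergence at each region's feature centre — A: about -7, B: about +6, C: about +3, D: about -2. Region A is most negative.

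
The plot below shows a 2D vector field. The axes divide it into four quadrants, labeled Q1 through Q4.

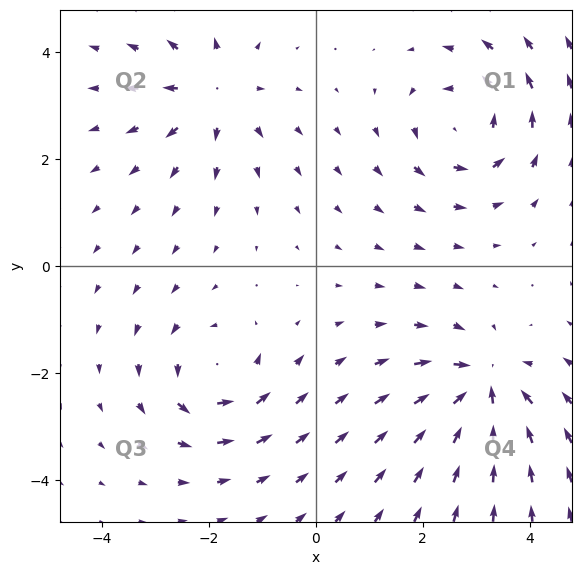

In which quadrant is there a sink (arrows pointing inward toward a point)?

Q4

The sink sits at approximately (3.1, -2.3), which lies in quadrant Q4. The divergence there is about -6, negative as expected for a sink.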